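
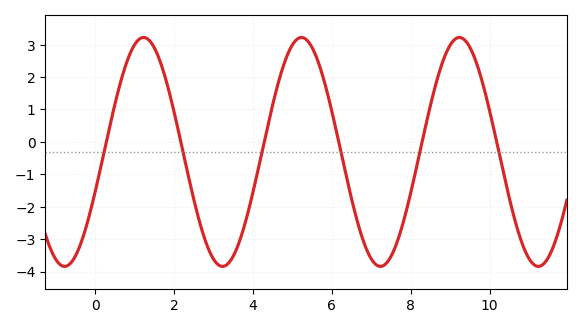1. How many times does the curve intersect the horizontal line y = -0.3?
6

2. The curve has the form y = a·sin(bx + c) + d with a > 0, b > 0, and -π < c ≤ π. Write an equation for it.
y = 3.53sin(1.6x - 0.36) - 0.31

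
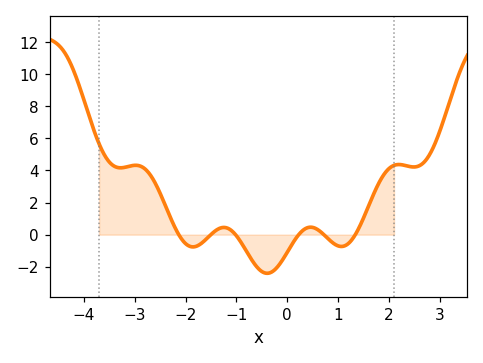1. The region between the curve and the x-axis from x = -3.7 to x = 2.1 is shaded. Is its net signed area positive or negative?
positive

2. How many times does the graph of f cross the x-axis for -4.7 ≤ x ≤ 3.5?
6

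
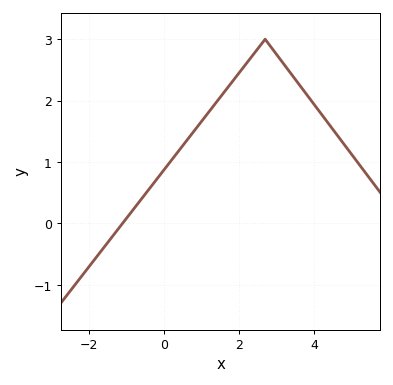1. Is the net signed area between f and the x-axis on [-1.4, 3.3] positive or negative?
positive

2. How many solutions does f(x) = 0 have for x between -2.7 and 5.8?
1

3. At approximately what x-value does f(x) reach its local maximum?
2.8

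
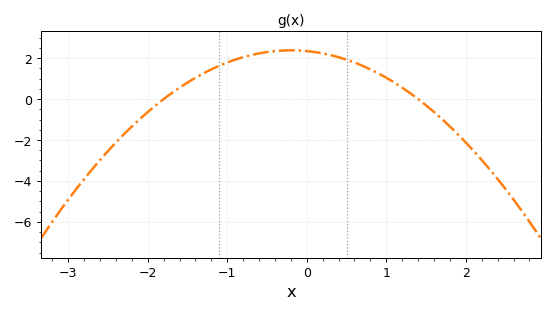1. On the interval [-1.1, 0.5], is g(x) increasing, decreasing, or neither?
neither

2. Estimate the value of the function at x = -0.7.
2.15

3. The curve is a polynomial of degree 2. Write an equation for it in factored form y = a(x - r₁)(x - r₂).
y = -0.93(x + 1.8)(x - 1.4)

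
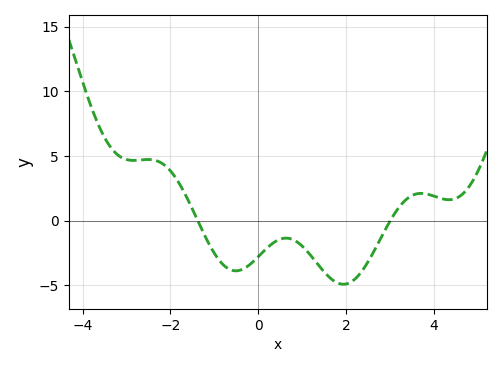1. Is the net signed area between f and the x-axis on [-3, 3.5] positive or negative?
negative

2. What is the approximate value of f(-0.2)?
-3.5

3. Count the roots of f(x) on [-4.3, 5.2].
2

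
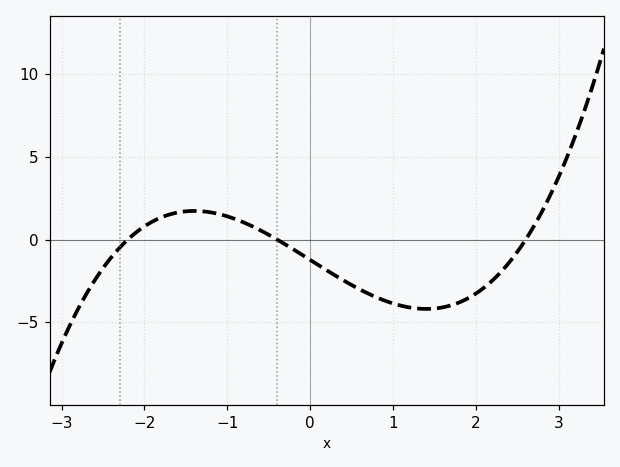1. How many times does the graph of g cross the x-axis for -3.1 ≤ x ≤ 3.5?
3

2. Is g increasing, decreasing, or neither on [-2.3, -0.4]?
neither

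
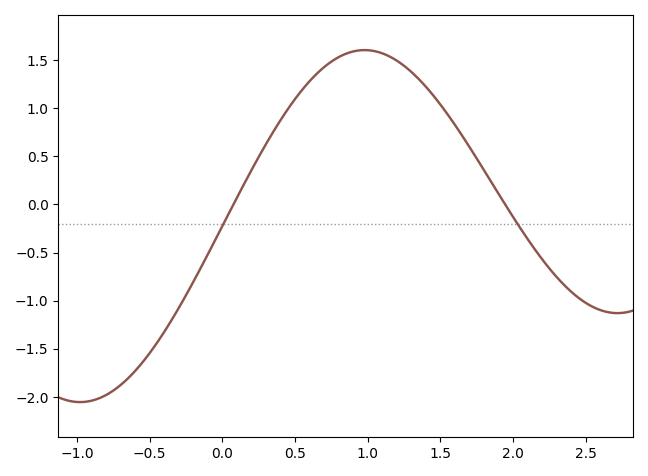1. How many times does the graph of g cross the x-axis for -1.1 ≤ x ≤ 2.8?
2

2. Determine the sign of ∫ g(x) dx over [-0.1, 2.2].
positive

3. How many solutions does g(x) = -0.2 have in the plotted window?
2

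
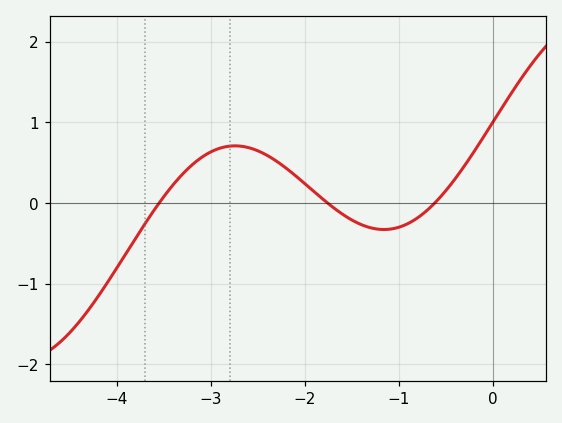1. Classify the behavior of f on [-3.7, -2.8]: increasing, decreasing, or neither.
increasing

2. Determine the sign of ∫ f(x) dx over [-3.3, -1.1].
positive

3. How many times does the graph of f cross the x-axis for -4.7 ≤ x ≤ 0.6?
3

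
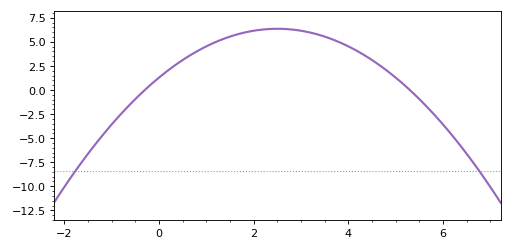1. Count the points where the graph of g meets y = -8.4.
2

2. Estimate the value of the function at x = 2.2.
6.5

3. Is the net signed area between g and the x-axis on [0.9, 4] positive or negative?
positive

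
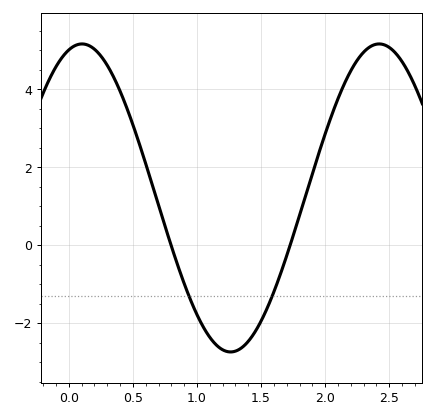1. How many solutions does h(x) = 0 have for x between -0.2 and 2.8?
2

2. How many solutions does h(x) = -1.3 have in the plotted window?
2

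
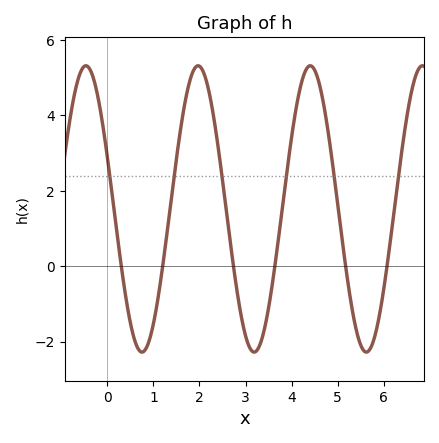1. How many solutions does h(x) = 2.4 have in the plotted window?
6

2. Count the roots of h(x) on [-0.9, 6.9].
6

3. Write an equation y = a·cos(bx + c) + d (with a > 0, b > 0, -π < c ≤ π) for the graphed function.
y = 3.8cos(2.58x + 1.2) + 1.52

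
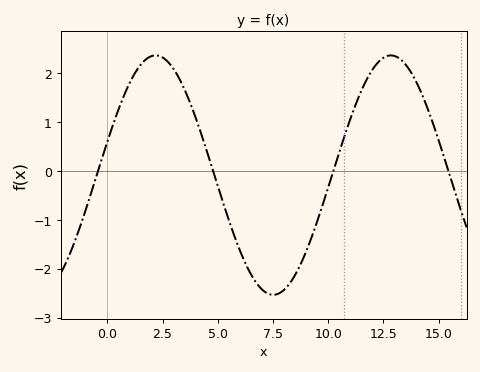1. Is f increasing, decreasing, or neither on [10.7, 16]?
neither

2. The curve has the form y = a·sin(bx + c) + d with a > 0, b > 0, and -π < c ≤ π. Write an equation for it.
y = 2.45sin(0.59x + 0.282) - 0.08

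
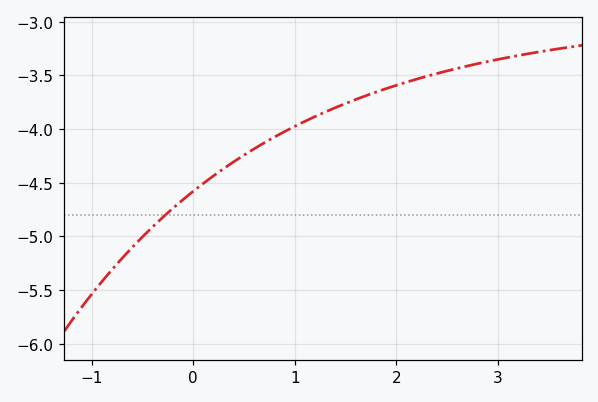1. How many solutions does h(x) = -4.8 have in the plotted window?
1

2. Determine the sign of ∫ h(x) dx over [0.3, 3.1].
negative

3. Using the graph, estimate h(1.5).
-3.75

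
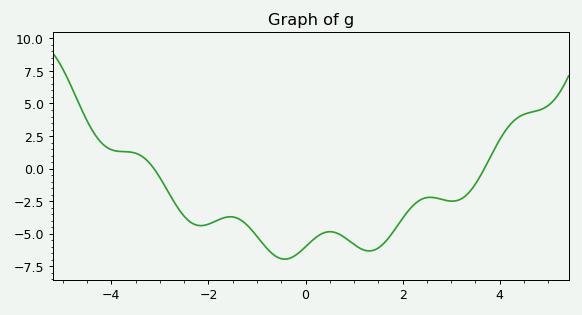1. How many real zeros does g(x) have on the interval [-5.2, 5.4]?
2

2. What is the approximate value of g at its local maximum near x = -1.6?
-3.69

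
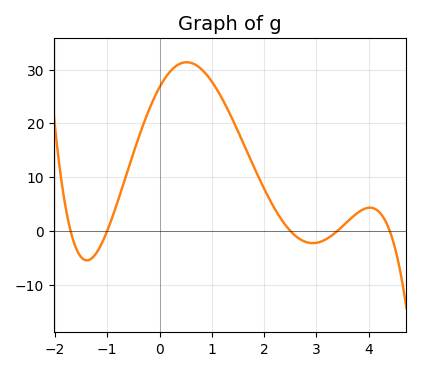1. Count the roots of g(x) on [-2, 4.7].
5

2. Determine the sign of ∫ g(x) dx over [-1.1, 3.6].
positive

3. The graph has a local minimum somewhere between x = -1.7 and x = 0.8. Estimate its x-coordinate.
-1.39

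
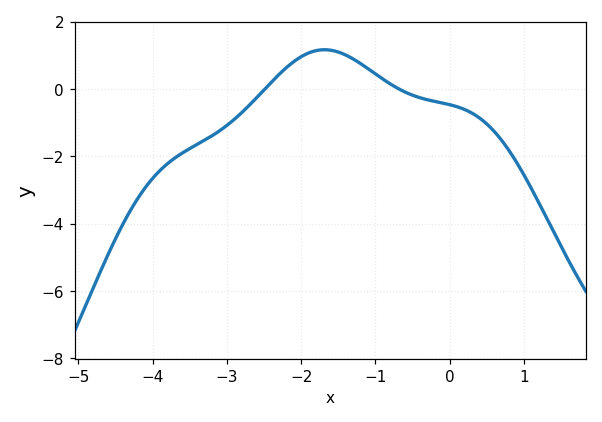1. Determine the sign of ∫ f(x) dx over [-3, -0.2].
positive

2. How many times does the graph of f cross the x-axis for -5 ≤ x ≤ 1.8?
2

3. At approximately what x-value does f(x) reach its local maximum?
-1.69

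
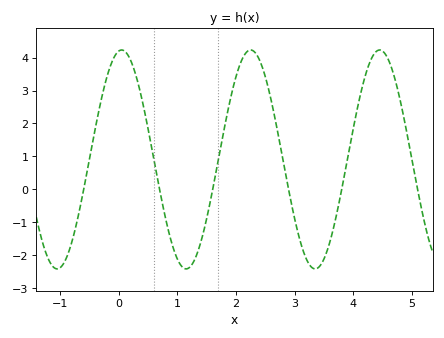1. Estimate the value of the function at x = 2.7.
1.85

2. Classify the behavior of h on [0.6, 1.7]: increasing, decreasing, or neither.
neither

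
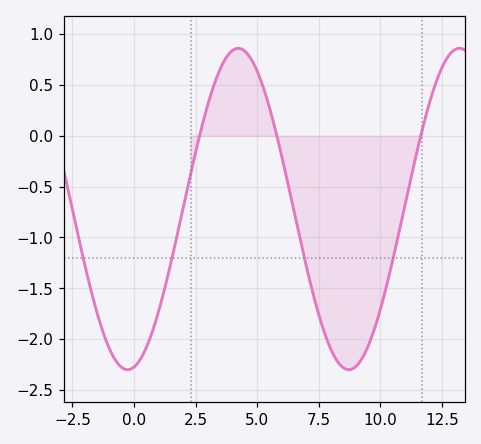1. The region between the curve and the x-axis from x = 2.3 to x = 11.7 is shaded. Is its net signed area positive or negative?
negative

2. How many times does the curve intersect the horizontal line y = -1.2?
4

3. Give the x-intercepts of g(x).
2.6, 5.8, 11.6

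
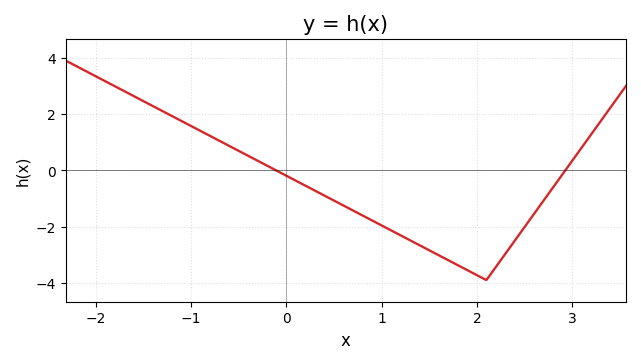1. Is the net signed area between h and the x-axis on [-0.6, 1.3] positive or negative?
negative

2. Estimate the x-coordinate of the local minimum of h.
2.1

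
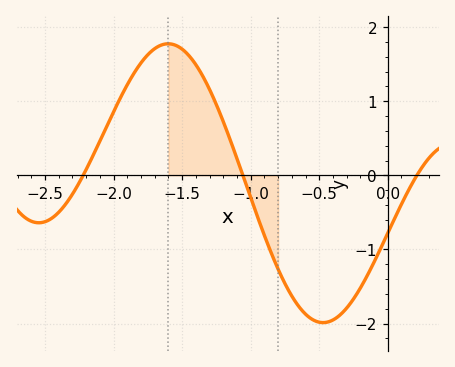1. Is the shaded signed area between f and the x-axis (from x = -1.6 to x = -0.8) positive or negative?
positive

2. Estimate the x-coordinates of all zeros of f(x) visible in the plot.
-2.22, -1.06, 0.212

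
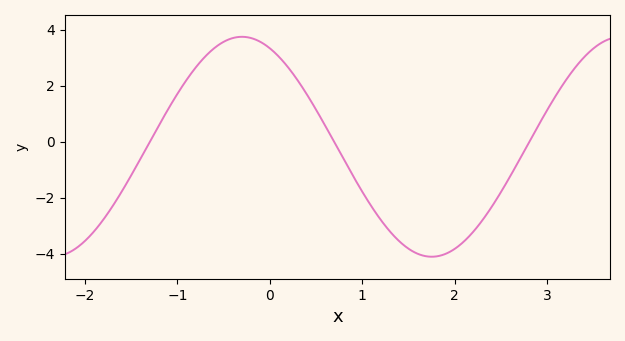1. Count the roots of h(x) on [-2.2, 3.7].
3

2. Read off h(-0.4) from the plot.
3.7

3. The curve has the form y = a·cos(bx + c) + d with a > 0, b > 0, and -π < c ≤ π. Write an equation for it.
y = 3.93cos(1.53x + 0.46) - 0.18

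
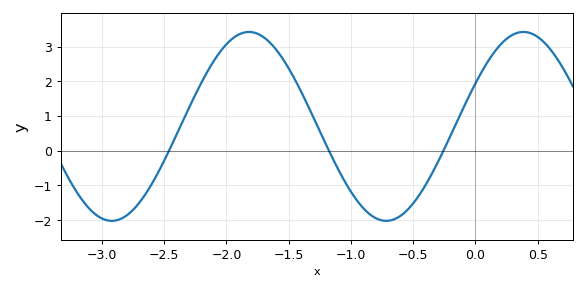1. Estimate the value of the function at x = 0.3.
3.3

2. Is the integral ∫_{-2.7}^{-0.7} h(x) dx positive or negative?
positive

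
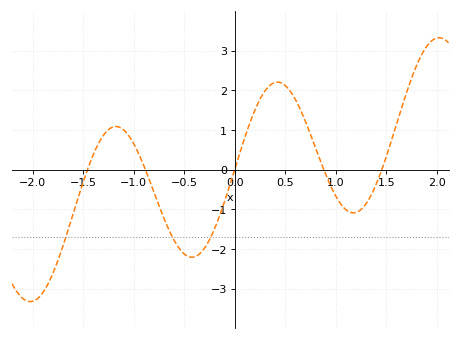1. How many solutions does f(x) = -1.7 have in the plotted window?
3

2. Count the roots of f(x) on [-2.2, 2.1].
5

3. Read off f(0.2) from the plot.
1.5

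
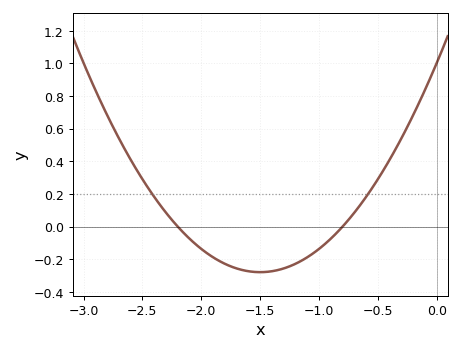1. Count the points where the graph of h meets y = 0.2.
2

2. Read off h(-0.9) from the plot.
-0.08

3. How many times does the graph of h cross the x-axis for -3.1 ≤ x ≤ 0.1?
2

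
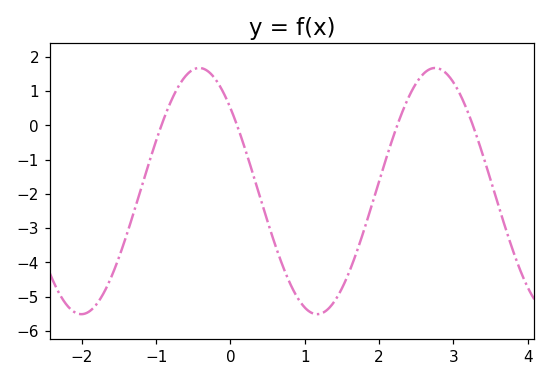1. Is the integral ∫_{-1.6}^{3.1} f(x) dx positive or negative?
negative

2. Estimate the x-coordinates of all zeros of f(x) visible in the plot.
-0.928, 0.088, 2.24, 3.26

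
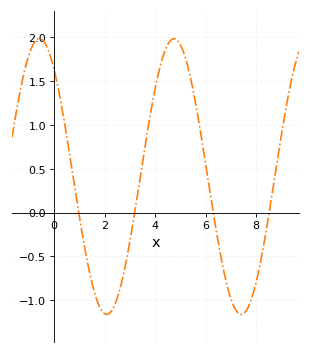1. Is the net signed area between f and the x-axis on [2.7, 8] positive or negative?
positive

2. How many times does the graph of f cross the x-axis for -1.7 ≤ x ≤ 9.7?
4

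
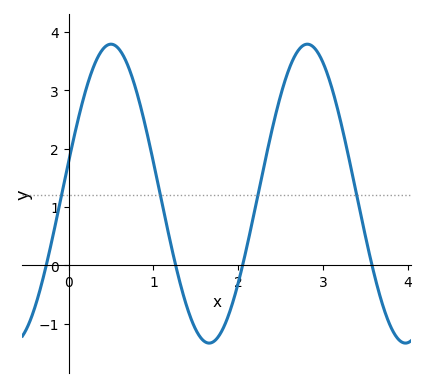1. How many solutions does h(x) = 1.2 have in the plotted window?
4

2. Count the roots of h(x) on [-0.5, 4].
4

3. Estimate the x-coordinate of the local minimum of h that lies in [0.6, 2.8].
1.66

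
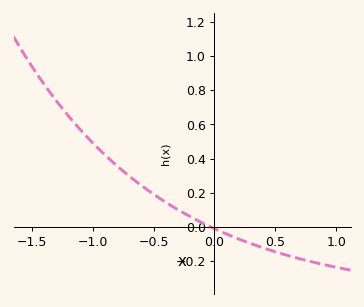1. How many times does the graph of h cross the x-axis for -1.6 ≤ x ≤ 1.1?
1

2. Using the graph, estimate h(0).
-0.02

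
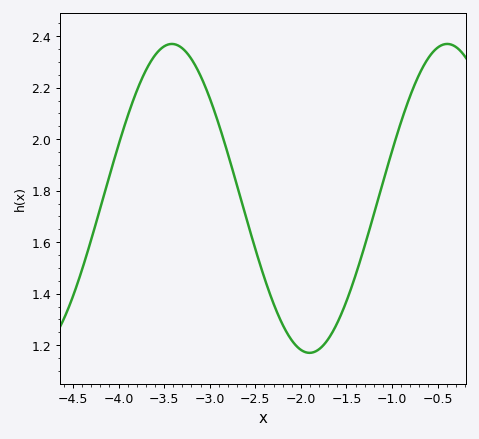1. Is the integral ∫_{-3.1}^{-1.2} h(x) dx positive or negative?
positive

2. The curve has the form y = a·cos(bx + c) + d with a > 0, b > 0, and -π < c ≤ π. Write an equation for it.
y = 0.6cos(2.1x + 0.82) + 1.77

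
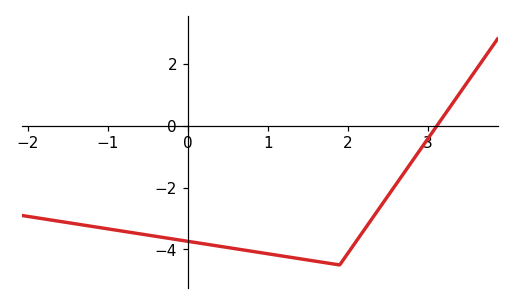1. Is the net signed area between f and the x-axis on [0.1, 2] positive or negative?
negative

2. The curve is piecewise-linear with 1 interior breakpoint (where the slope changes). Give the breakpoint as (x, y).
(1.9, -4.5)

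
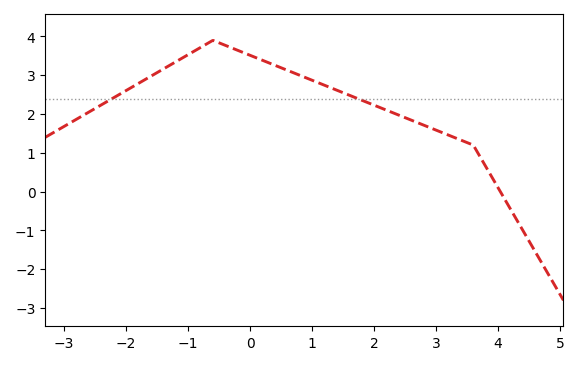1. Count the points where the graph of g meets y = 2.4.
2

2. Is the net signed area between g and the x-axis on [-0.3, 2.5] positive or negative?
positive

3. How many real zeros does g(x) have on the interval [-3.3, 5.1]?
1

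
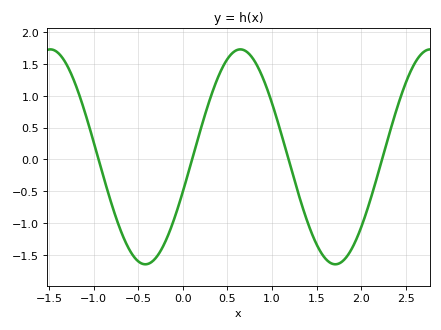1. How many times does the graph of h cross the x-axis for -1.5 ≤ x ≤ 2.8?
4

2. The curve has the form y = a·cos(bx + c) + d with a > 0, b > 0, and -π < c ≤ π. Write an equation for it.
y = 1.69cos(3x - 1.9) + 0.04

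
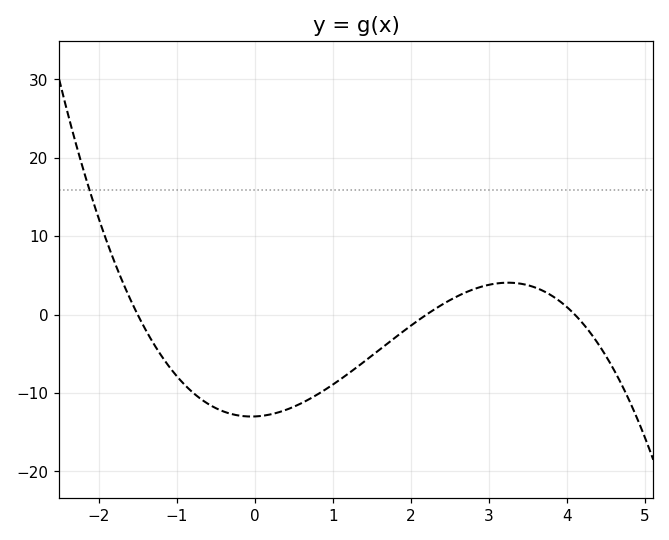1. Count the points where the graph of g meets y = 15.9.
1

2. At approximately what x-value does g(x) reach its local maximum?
3.2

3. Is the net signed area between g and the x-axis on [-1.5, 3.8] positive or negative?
negative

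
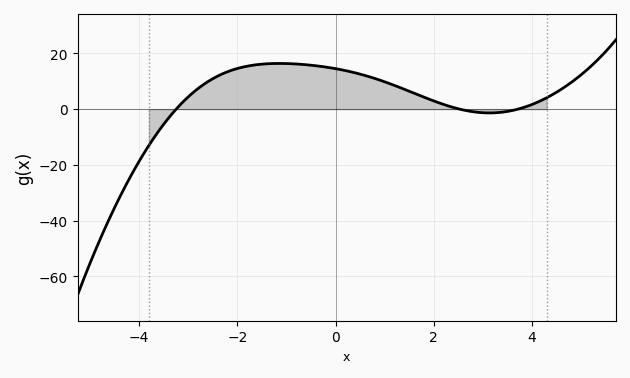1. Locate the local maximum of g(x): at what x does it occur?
-1.15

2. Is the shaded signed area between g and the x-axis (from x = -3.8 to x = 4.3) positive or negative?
positive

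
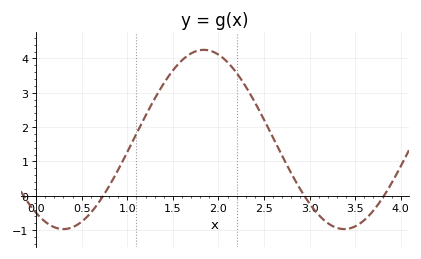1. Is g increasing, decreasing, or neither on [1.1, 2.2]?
neither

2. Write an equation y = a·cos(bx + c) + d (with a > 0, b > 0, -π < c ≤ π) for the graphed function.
y = 2.61cos(2x + 2.5) + 1.64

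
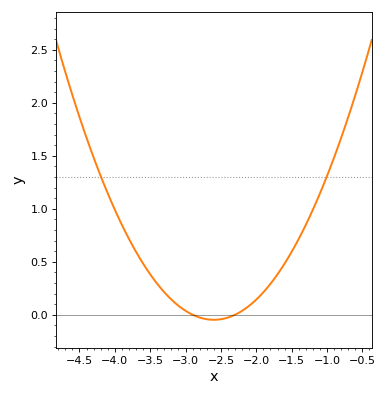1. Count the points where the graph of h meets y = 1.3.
2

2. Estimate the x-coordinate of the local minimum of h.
-2.6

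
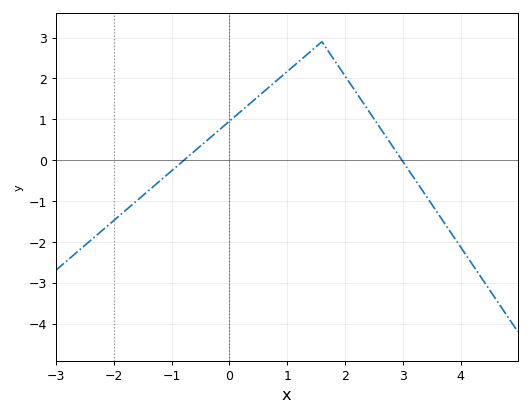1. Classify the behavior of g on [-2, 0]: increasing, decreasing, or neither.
increasing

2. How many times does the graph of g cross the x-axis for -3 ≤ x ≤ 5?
2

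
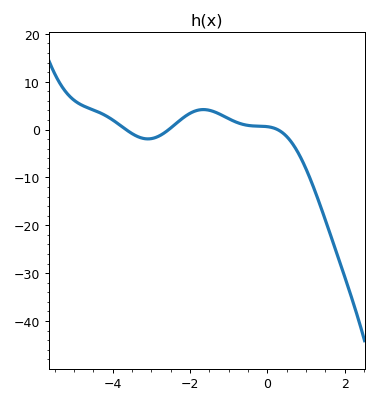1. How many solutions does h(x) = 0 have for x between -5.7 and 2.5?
3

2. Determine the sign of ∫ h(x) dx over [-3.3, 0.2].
positive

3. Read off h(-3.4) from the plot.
-1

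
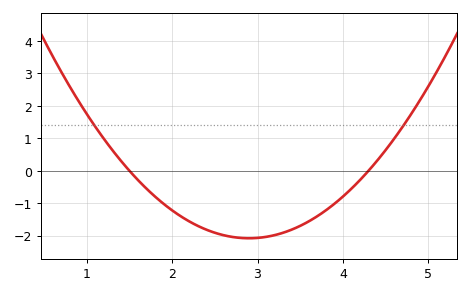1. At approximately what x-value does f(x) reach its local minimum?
2.9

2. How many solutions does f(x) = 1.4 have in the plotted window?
2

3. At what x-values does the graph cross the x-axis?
1.5, 4.3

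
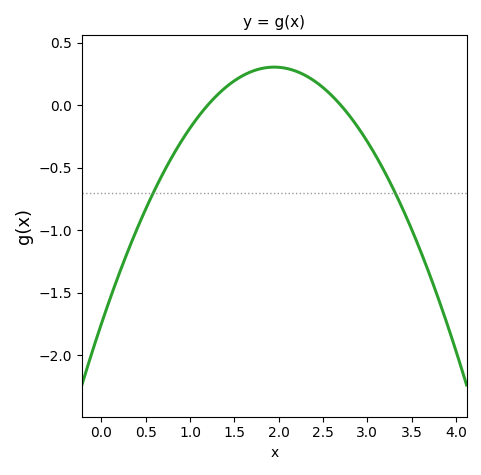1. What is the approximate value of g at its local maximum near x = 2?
0.304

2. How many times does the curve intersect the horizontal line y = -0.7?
2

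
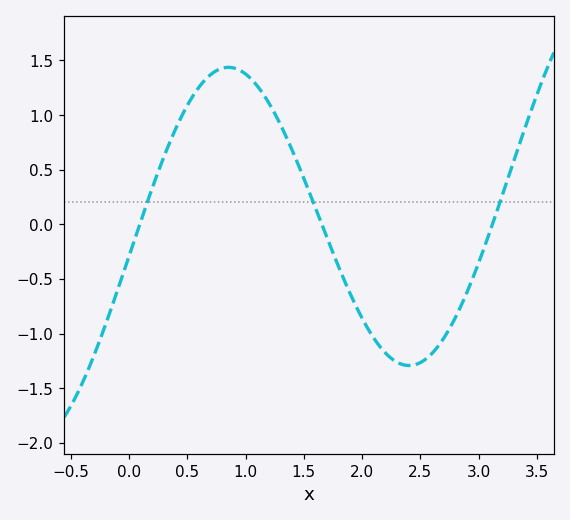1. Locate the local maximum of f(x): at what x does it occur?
0.852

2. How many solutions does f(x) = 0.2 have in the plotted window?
3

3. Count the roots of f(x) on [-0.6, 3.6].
3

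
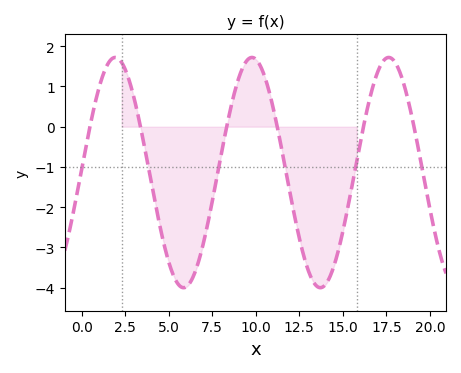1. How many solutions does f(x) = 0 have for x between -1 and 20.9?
6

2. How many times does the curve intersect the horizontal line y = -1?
6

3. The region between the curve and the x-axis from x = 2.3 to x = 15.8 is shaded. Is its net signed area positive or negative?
negative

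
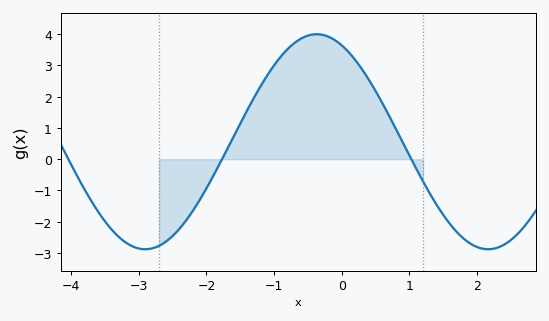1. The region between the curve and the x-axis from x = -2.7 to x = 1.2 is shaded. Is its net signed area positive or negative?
positive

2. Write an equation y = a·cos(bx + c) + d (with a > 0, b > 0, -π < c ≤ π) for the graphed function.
y = 3.44cos(1.24x + 0.46) + 0.56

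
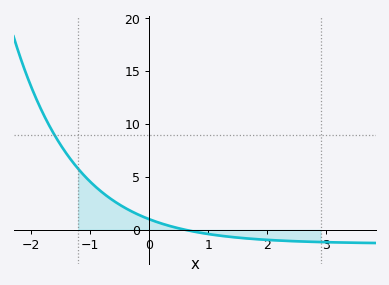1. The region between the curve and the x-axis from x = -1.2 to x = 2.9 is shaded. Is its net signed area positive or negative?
positive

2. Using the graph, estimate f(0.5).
0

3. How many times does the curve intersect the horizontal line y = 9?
1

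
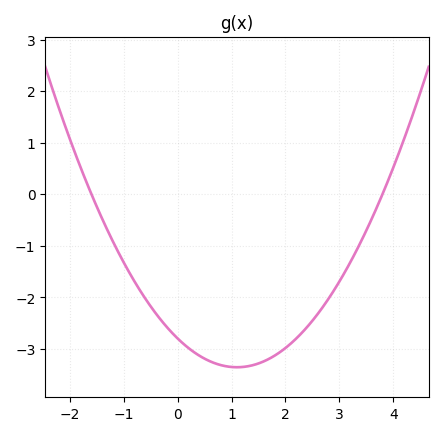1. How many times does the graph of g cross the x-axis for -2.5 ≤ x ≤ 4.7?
2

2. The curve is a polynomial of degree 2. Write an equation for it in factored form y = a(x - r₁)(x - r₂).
y = 0.46(x + 1.6)(x - 3.8)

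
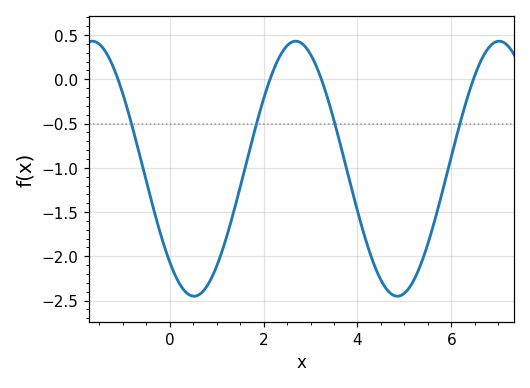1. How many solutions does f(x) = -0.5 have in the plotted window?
4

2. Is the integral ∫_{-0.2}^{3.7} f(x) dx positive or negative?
negative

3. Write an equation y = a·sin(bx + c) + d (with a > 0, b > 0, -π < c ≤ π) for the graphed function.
y = 1.44sin(1.45x - 2.32) - 1.01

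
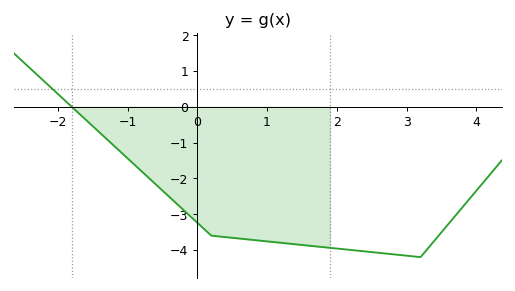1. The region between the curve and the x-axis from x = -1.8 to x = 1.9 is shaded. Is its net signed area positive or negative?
negative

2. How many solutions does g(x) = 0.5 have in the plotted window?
1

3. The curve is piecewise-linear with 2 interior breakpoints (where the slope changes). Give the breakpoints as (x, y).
(0.2, -3.6); (3.2, -4.2)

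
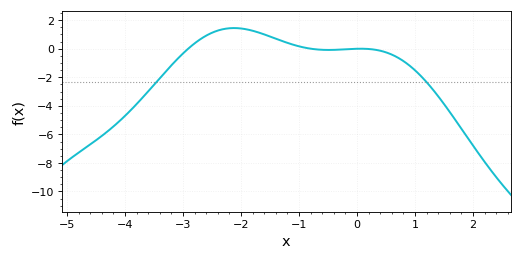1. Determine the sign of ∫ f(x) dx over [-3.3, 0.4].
positive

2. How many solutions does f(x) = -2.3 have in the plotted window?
2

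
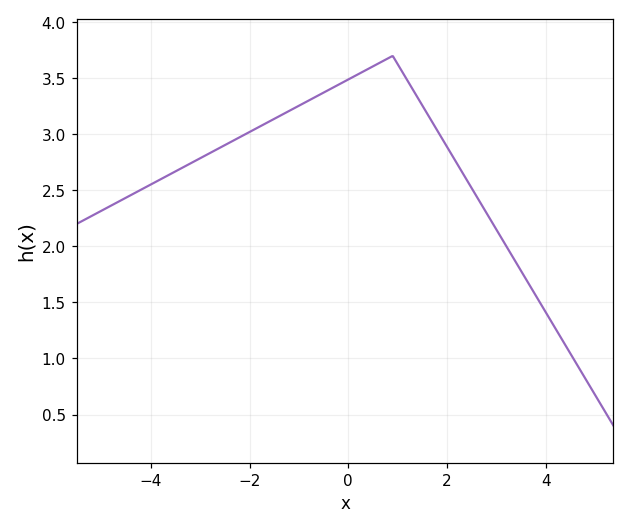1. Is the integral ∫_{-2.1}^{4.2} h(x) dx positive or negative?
positive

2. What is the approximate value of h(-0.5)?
3.35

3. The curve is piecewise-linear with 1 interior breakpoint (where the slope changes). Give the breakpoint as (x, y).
(0.9, 3.7)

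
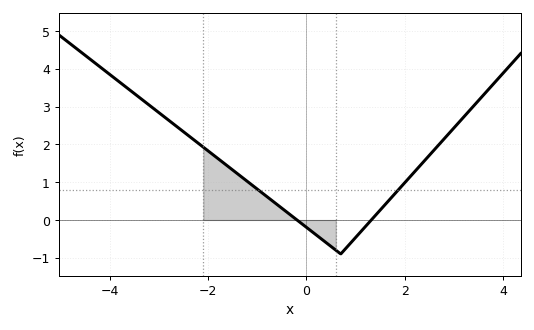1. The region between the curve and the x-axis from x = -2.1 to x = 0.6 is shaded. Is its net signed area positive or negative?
positive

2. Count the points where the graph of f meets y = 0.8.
2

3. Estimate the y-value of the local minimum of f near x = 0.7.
-0.898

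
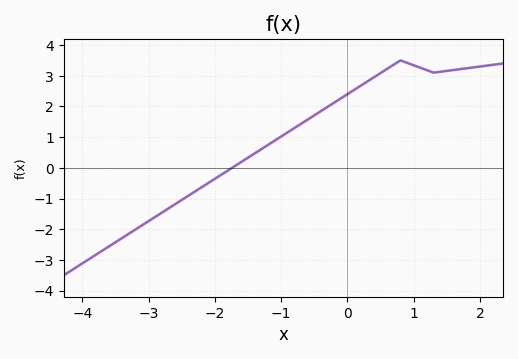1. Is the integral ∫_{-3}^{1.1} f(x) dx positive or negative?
positive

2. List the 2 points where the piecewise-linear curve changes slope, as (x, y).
(0.8, 3.5); (1.3, 3.1)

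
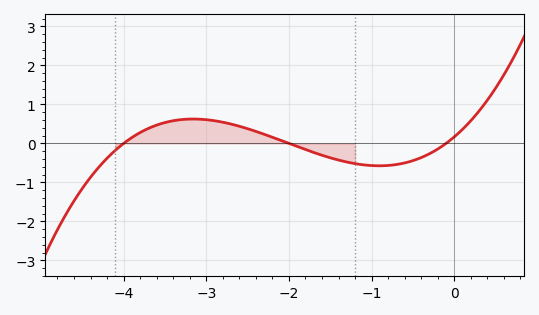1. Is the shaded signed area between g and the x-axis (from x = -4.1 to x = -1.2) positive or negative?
positive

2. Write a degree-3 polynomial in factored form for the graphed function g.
y = 0.21(x + 4)(x + 2)(x + 0.1)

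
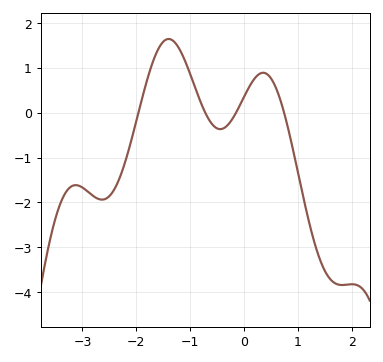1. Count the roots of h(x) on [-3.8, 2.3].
4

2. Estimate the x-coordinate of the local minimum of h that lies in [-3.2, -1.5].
-2.6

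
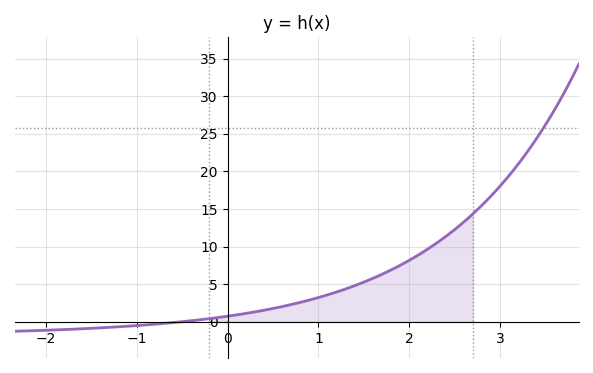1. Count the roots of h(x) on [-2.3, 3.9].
1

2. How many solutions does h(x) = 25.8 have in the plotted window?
1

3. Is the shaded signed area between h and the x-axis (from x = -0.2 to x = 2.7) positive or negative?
positive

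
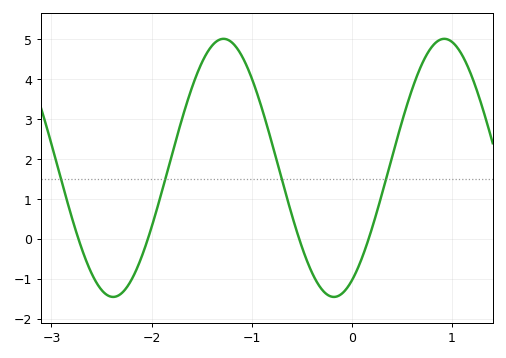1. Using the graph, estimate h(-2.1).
-0.449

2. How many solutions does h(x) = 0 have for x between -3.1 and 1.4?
4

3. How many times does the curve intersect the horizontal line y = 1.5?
4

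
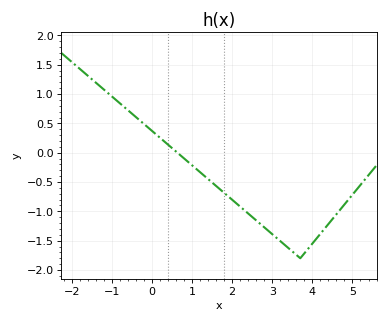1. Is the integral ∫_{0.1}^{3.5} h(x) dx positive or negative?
negative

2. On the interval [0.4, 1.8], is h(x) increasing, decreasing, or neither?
decreasing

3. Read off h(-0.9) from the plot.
0.9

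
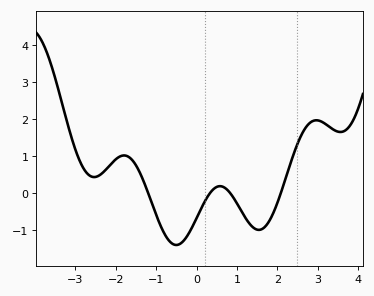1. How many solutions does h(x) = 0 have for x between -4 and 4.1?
4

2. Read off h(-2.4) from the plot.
0.5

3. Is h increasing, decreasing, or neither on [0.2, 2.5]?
neither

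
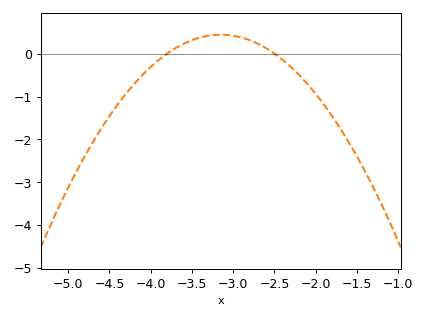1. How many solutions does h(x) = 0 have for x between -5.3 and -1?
2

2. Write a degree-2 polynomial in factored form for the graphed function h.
y = -1.04(x + 3.8)(x + 2.5)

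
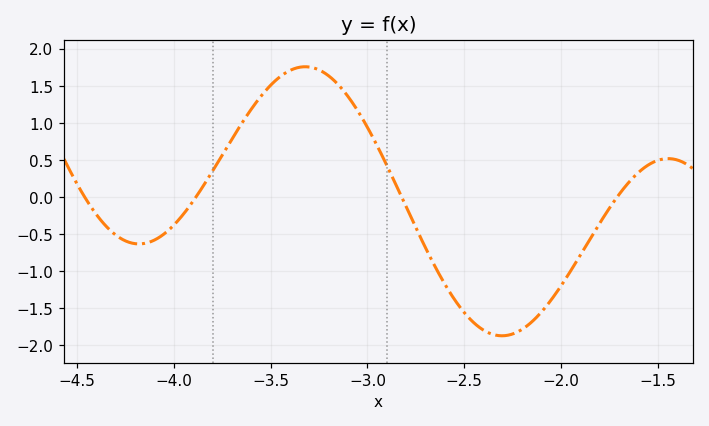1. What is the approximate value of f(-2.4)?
-1.79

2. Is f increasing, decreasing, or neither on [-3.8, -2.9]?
neither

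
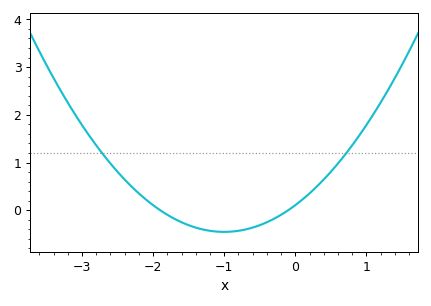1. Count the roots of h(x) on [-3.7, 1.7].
2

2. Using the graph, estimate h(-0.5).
-0.3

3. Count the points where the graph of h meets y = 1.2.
2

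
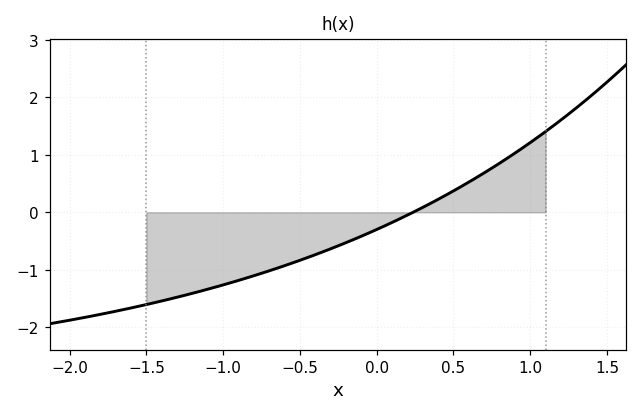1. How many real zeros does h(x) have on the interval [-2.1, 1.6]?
1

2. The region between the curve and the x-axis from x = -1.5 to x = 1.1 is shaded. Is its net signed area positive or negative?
negative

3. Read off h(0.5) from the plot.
0.4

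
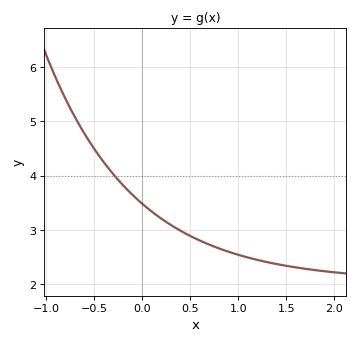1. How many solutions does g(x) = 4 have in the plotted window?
1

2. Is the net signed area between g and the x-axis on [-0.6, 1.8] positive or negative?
positive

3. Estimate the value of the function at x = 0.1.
3.3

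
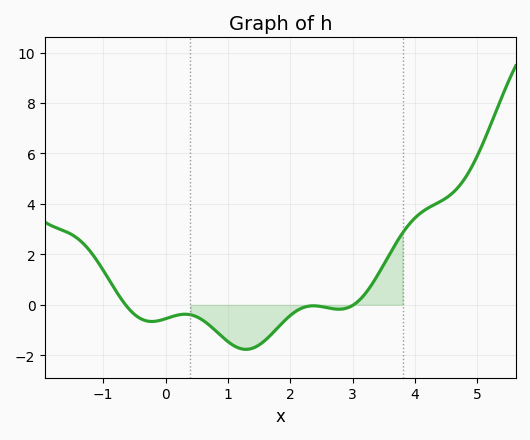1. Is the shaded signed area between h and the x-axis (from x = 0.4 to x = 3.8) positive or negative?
negative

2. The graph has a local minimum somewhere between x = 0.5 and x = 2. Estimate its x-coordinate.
1.2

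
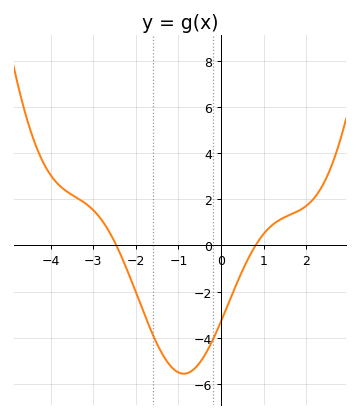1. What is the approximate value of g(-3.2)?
1.8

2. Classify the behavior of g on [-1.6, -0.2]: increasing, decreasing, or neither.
neither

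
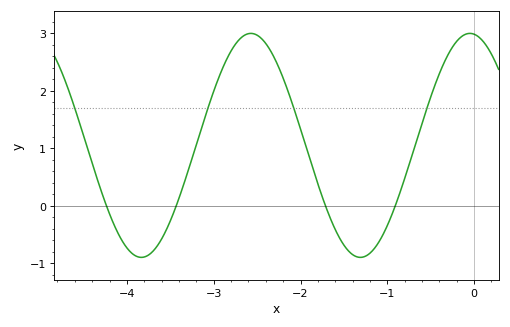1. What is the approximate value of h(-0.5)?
1.89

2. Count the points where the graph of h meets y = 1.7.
4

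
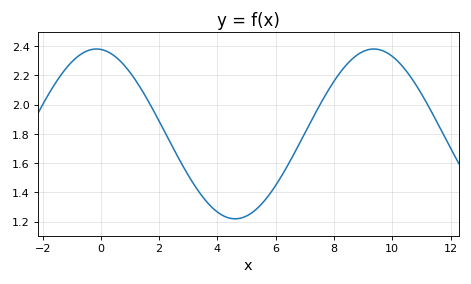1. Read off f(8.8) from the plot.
2.34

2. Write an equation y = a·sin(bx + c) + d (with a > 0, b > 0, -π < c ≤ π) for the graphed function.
y = 0.58sin(0.66x + 1.7) + 1.8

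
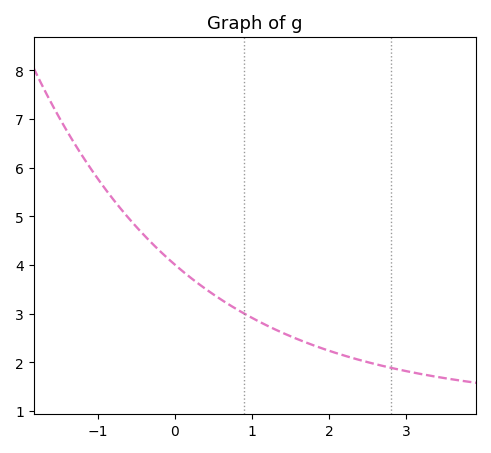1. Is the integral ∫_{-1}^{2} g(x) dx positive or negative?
positive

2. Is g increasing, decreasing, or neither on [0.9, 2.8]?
decreasing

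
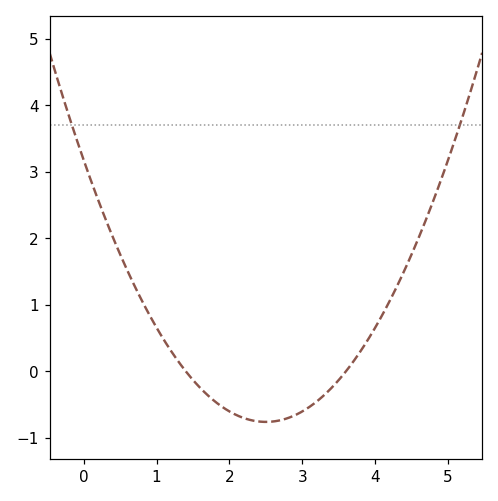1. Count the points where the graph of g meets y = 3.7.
2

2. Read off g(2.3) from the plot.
-0.737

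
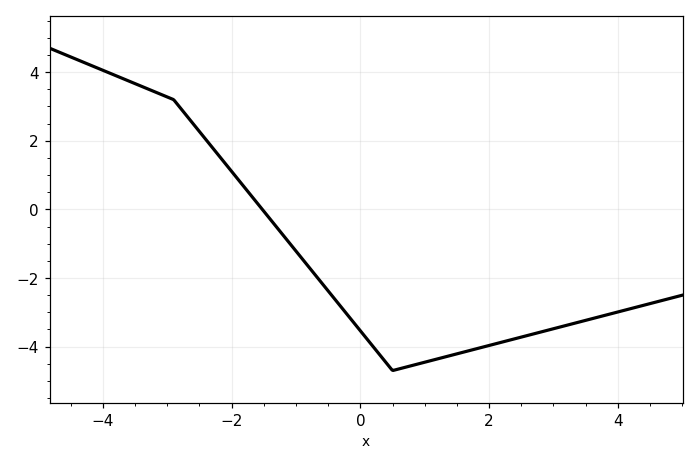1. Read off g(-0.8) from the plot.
-1.6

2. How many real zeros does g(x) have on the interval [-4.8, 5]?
1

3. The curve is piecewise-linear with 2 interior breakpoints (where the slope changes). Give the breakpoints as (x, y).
(-2.9, 3.2); (0.5, -4.7)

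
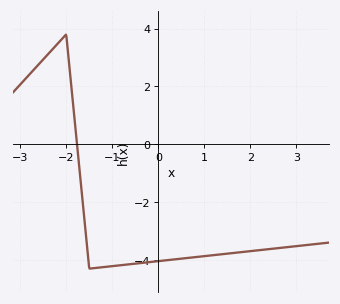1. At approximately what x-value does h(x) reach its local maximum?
-2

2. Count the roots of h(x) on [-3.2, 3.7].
1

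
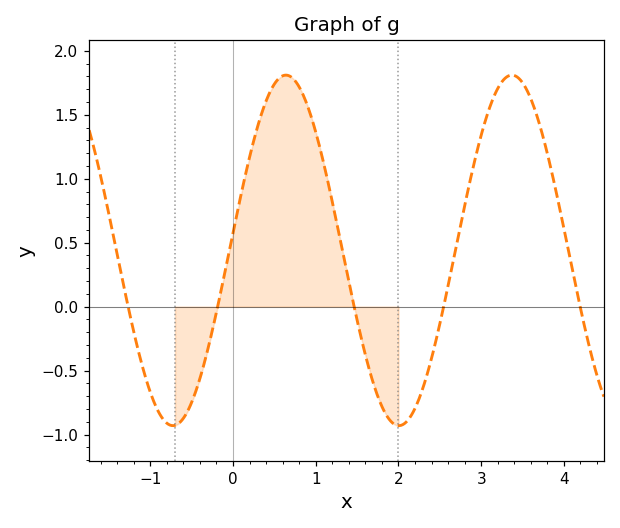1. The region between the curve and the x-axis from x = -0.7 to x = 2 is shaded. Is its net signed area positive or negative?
positive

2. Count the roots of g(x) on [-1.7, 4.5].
5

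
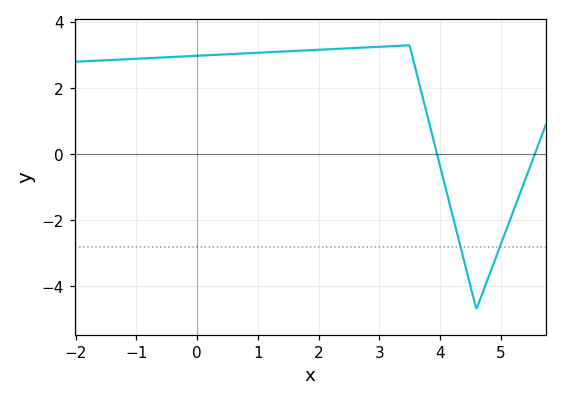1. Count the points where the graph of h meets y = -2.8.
2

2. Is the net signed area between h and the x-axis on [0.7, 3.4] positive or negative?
positive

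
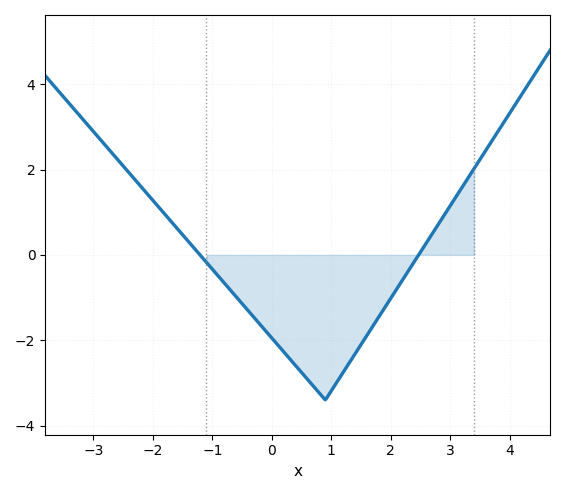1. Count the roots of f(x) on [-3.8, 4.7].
2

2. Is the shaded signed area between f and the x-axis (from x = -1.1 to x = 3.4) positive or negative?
negative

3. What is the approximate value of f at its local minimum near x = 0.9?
-3.4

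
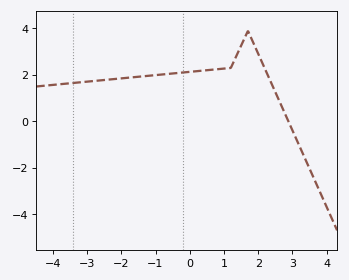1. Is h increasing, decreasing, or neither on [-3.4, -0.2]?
increasing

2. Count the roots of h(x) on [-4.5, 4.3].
1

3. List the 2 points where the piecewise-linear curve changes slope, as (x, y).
(1.2, 2.3); (1.7, 3.9)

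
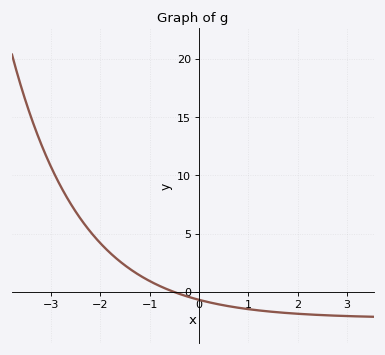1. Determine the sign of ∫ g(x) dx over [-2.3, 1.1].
positive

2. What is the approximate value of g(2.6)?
-2.02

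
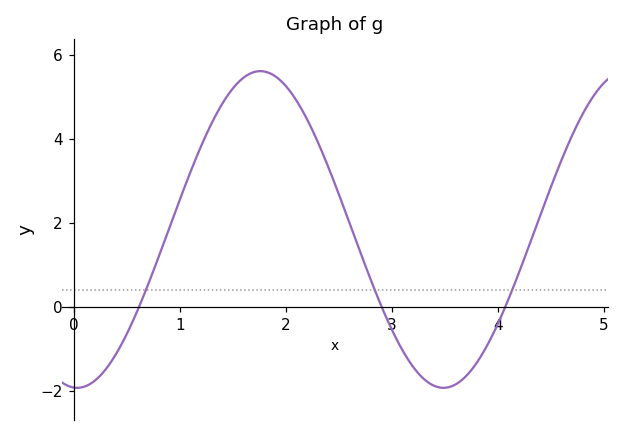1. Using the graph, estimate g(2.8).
0.644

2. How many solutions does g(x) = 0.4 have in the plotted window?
3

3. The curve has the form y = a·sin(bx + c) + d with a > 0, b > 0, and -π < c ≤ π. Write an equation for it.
y = 3.77sin(1.82x - 1.63) + 1.84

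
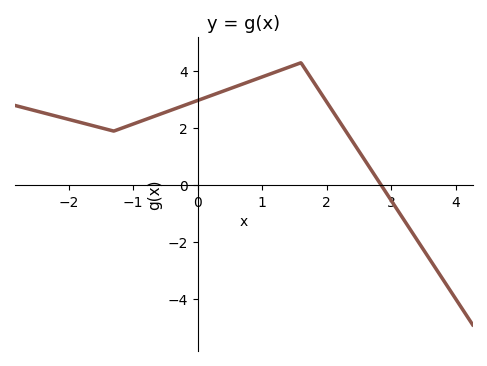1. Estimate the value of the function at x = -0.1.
2.8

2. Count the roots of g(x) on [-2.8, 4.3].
1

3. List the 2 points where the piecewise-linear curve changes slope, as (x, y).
(-1.3, 1.9); (1.6, 4.3)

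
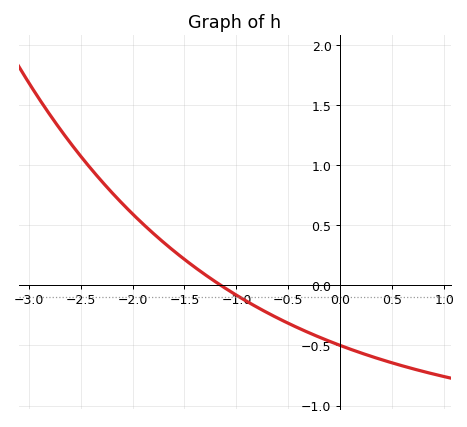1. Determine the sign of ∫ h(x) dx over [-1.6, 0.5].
negative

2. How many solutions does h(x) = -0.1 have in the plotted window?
1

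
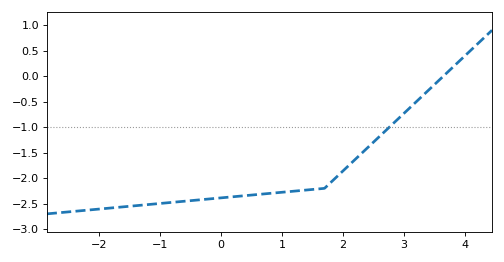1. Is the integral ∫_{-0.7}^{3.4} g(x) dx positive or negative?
negative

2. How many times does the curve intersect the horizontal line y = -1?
1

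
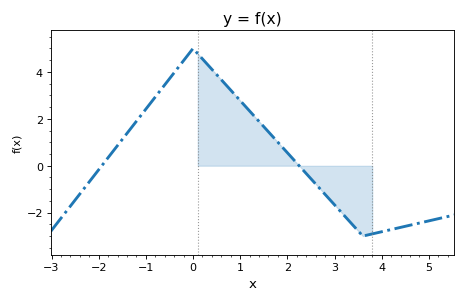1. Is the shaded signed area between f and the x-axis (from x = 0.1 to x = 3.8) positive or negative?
positive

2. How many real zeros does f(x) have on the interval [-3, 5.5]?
2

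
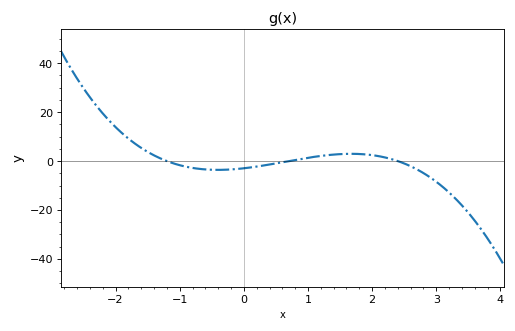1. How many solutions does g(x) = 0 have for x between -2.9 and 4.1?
3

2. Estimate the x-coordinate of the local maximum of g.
1.7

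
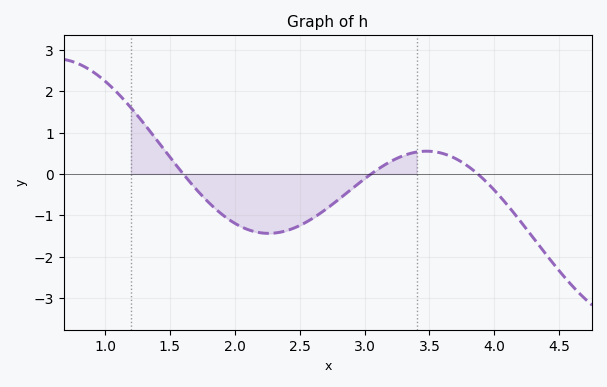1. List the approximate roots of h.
1.6, 3.05, 3.87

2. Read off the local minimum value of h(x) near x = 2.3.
-1.44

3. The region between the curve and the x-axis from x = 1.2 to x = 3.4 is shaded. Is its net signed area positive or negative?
negative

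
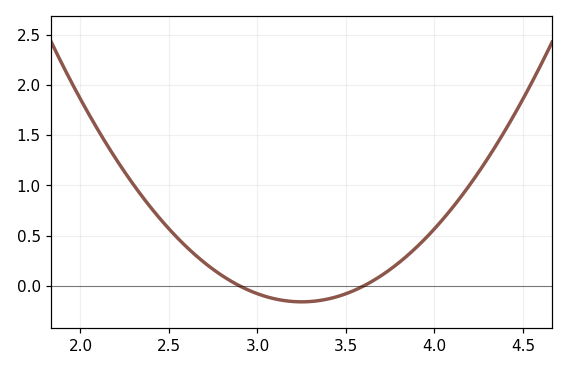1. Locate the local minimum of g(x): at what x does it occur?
3.25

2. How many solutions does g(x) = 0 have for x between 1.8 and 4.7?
2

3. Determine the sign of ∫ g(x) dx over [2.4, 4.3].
positive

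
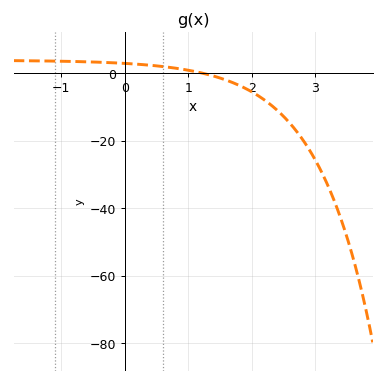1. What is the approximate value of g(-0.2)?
3.07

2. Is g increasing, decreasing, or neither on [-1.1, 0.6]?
decreasing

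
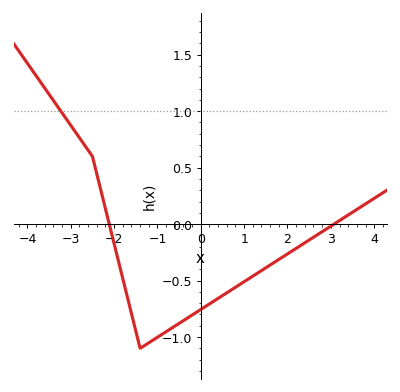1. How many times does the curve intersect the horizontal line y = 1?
1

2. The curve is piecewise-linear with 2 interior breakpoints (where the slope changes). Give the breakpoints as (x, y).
(-2.5, 0.6); (-1.4, -1.1)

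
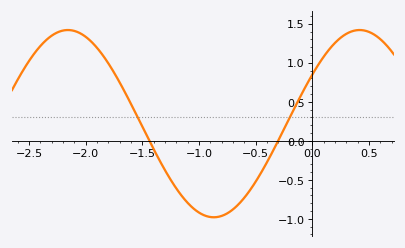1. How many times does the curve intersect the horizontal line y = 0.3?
2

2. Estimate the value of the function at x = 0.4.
1.42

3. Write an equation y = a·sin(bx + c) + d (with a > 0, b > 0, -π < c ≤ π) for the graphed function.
y = 1.2sin(2.44x + 0.552) + 0.22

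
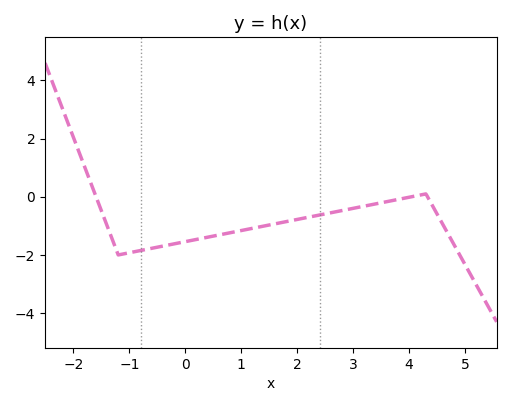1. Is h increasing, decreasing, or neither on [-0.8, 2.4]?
increasing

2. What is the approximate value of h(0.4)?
-1.39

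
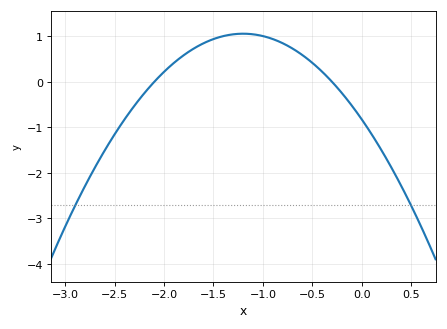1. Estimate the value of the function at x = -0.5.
0.419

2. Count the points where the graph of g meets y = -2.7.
2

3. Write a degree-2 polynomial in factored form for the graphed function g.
y = -1.31(x + 2.1)(x + 0.3)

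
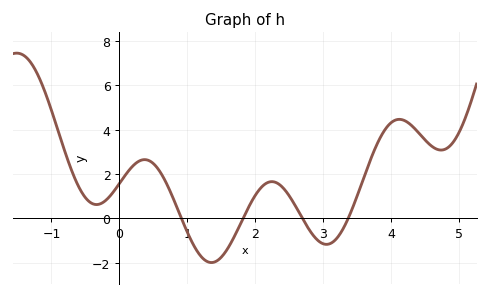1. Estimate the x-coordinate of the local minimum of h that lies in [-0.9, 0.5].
-0.3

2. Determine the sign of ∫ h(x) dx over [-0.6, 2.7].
positive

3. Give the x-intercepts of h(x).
0.9, 1.8, 2.7, 3.4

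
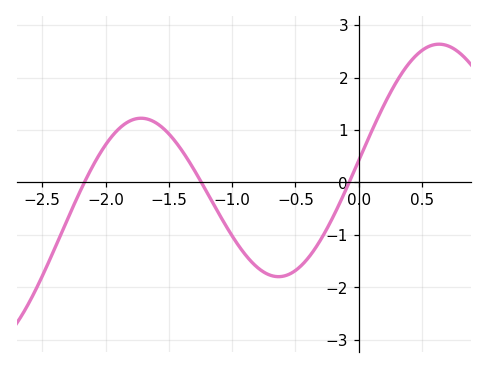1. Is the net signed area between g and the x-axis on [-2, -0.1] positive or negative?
negative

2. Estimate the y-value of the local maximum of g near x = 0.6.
2.64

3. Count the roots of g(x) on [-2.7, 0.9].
3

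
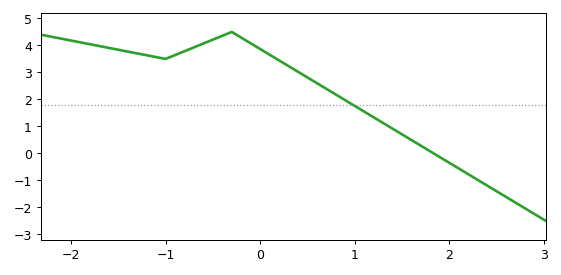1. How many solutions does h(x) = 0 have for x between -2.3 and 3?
1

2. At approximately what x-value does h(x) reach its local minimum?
-1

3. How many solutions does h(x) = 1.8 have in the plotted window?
1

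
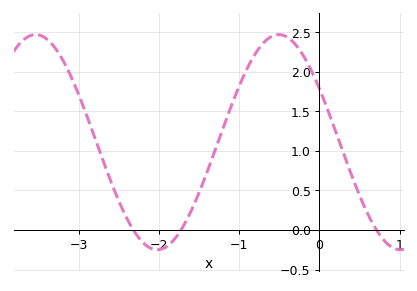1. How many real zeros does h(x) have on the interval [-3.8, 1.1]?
3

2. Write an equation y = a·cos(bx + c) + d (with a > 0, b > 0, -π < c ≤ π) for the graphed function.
y = 1.36cos(2.07x + 1.05) + 1.11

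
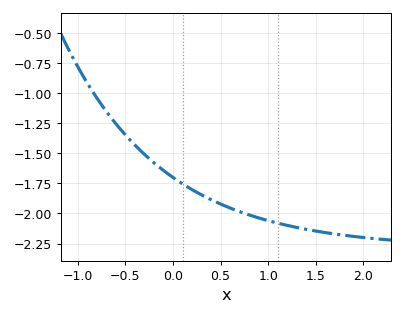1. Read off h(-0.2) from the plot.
-1.58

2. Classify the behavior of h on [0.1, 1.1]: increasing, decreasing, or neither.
decreasing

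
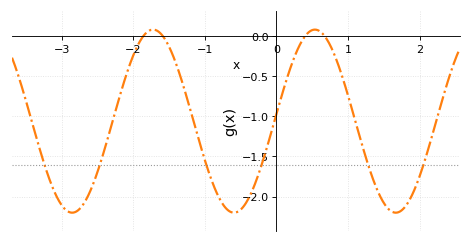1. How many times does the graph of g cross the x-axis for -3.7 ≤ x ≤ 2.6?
4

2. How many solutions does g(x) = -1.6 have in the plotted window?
6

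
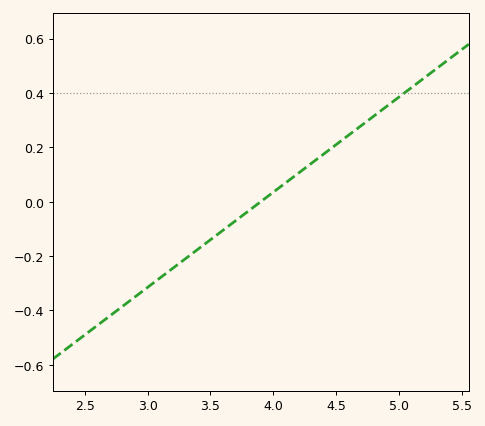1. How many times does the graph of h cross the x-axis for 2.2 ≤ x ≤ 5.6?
1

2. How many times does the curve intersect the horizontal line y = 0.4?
1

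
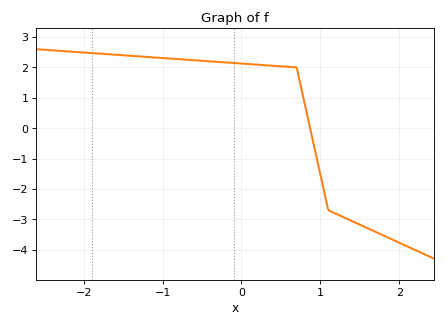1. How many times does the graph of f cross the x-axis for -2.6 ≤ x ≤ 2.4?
1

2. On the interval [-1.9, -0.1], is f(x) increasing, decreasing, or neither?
decreasing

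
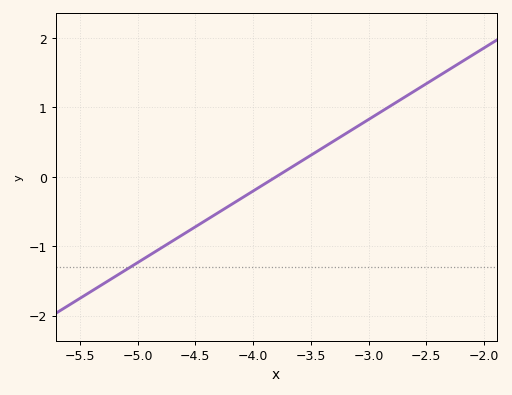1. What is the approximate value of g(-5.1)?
-1.3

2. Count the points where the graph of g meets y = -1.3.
1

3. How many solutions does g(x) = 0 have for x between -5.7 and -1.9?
1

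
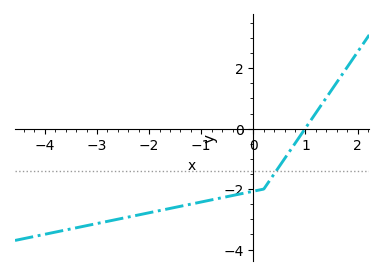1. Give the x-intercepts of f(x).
0.993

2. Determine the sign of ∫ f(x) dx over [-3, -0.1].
negative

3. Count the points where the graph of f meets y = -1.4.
1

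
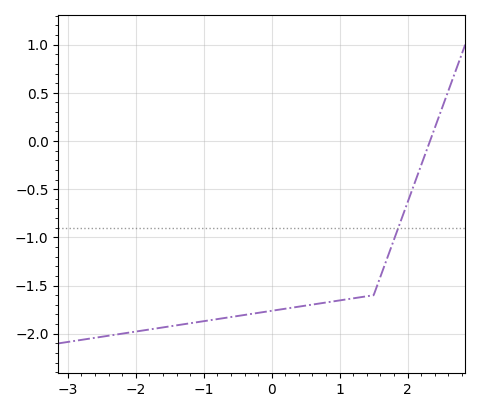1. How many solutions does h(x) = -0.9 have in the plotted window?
1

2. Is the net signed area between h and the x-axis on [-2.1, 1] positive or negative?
negative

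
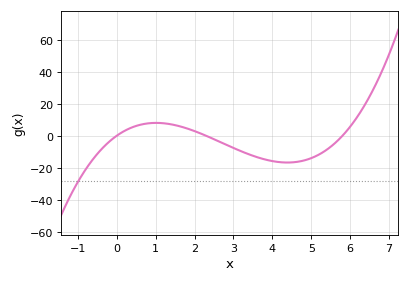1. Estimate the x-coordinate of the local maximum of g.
1.01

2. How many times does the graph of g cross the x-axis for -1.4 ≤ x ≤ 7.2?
3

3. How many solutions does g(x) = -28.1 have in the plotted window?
1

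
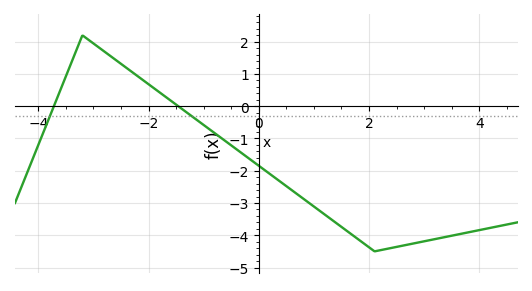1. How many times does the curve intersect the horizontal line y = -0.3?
2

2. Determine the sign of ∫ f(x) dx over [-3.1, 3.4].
negative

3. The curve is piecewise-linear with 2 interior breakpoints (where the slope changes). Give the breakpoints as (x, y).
(-3.2, 2.2); (2.1, -4.5)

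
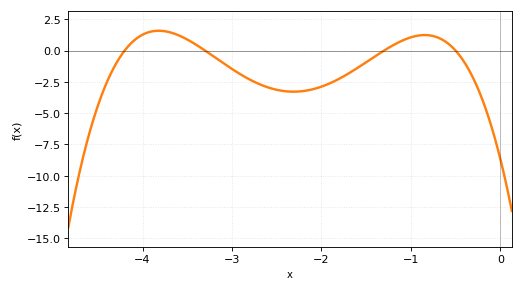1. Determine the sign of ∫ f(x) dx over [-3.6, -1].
negative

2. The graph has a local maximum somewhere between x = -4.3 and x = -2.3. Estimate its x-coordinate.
-3.8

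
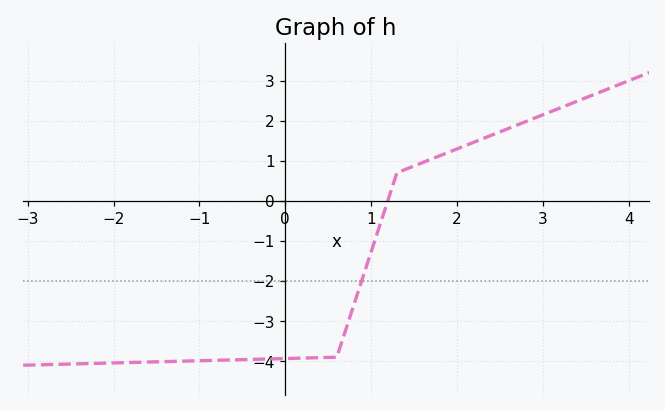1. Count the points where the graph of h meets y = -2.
1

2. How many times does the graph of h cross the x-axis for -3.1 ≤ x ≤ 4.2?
1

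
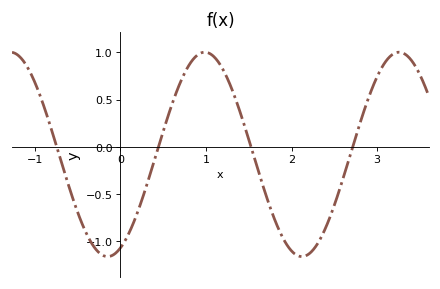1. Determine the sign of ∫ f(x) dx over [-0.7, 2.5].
negative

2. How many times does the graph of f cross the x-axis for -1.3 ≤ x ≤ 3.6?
4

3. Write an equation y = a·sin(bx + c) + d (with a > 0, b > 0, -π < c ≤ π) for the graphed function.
y = 1.08sin(2.8x - 1.2) - 0.08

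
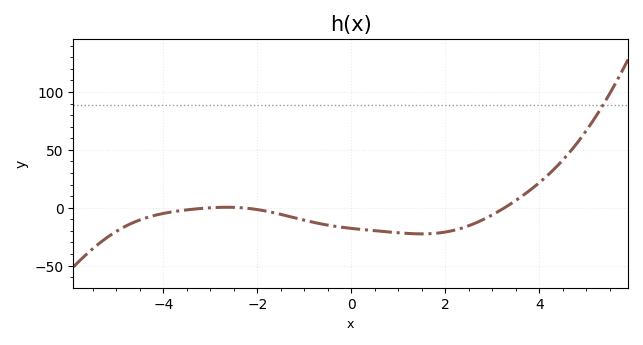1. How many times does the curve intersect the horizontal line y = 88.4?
1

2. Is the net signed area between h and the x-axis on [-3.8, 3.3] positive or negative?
negative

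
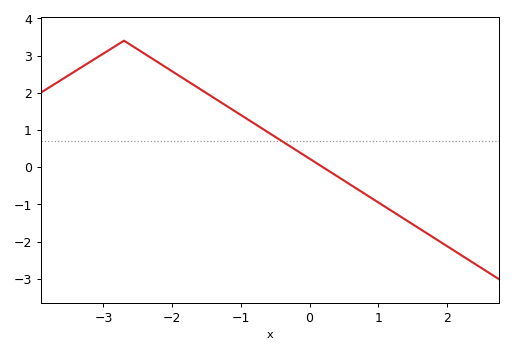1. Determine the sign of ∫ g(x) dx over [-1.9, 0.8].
positive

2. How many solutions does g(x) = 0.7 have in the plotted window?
1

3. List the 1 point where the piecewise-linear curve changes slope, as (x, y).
(-2.7, 3.4)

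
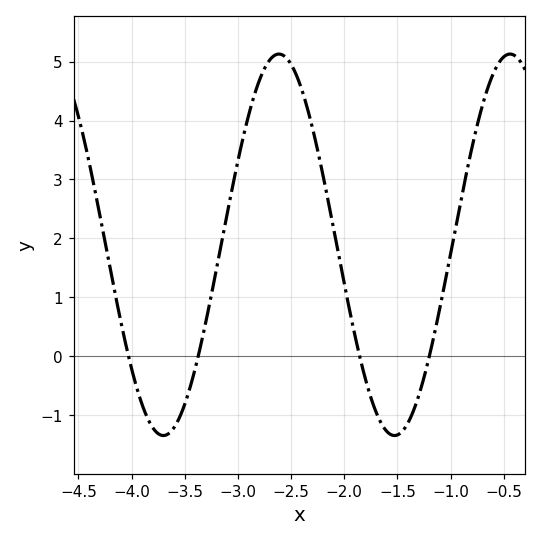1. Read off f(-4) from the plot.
-0.2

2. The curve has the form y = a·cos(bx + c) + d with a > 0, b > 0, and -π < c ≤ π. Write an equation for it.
y = 3.24cos(2.9x + 1.3) + 1.89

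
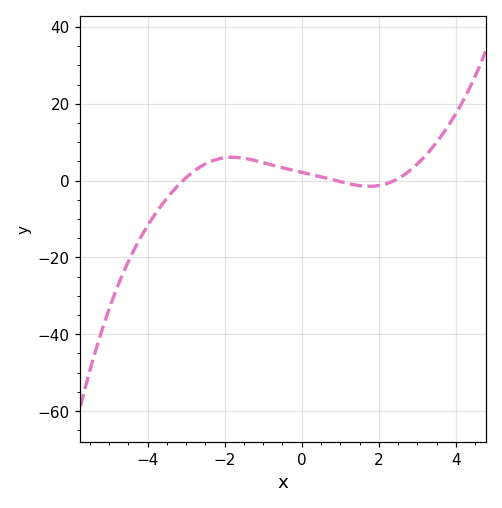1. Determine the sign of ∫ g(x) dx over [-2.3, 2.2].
positive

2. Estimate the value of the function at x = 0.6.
0.724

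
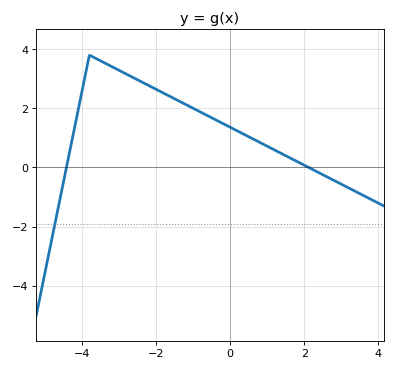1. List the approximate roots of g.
-4.4, 2.2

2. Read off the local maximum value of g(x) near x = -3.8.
3.8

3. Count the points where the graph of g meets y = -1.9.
1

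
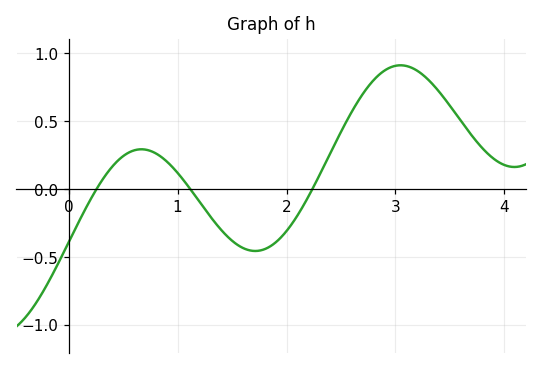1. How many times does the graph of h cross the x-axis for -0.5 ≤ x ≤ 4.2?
3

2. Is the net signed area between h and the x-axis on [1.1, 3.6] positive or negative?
positive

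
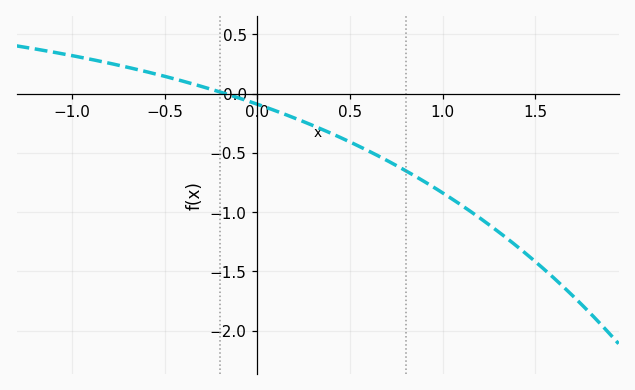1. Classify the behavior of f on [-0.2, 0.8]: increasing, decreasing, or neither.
decreasing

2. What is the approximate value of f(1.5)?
-1.42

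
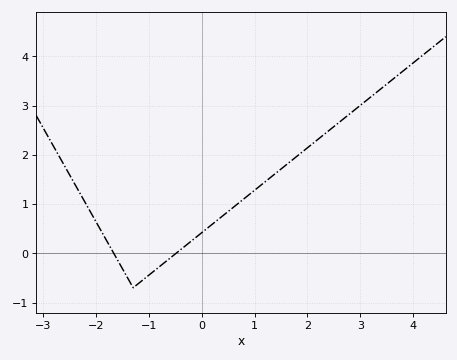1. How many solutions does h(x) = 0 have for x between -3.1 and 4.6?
2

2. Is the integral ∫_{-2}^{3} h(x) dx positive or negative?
positive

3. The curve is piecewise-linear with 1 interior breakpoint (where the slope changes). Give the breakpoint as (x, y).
(-1.3, -0.7)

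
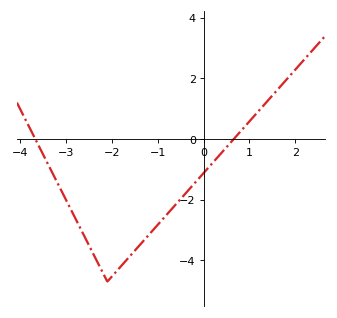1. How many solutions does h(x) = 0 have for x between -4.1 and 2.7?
2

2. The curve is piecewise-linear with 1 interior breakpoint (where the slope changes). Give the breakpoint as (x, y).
(-2.1, -4.7)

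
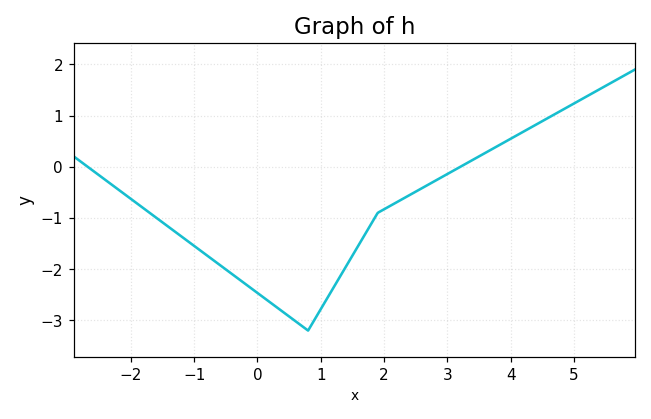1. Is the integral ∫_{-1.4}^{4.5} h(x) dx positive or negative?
negative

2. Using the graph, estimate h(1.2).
-2.4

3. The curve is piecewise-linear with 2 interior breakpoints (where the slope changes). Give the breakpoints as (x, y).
(0.8, -3.2); (1.9, -0.9)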